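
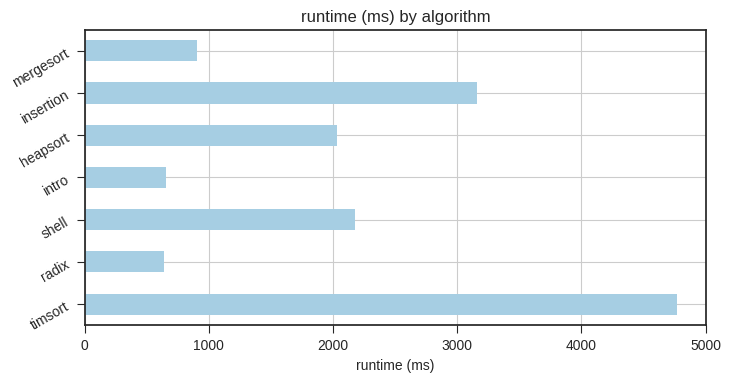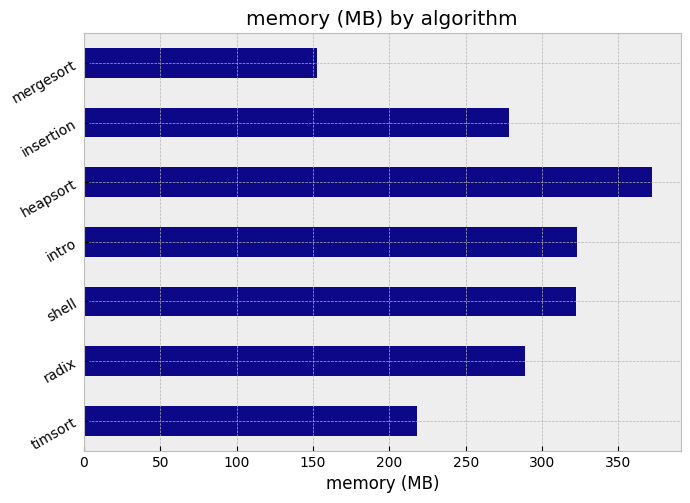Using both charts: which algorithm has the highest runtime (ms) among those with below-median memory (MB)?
Chart 2 median memory (MB) ≈ 300; below-median algorithms: timsort, insertion, mergesort. Among those, timsort has the highest runtime (ms) (≈ 5000).

timsort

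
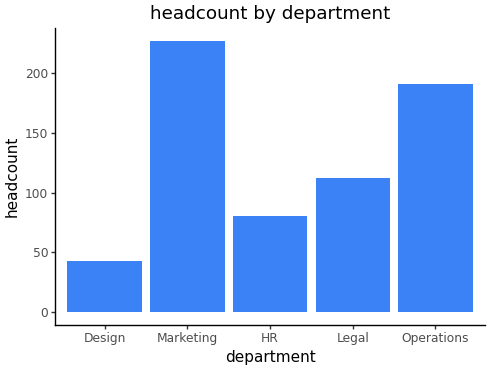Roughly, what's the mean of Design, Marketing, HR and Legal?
(40 + 220 + 80 + 120) / 4 ≈ 115.

≈ 115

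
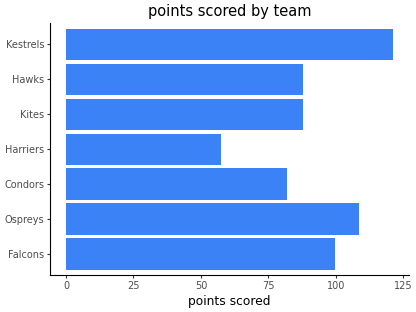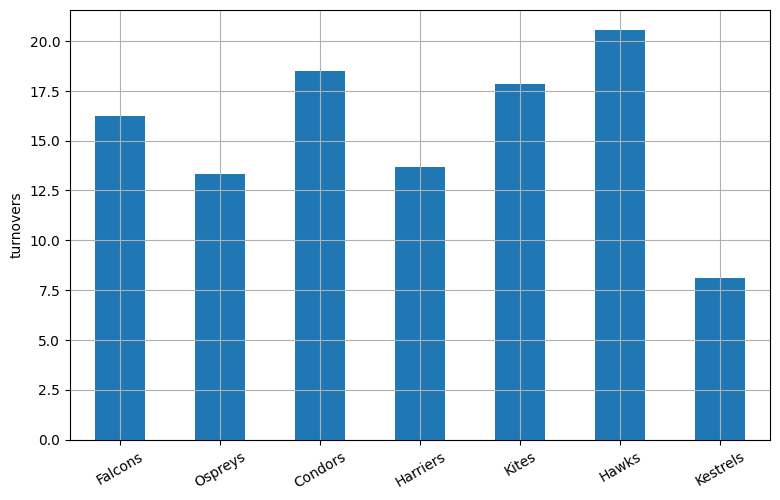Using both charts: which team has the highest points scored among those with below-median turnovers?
Kestrels

Chart 2 median turnovers ≈ 16; below-median teams: Ospreys, Harriers, Kestrels. Among those, Kestrels has the highest points scored (≈ 120).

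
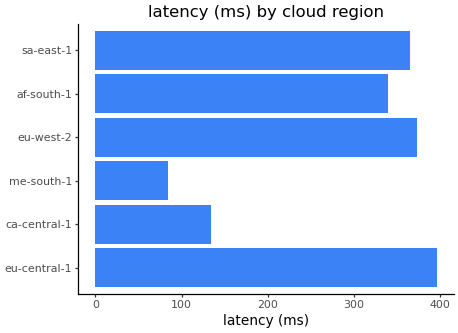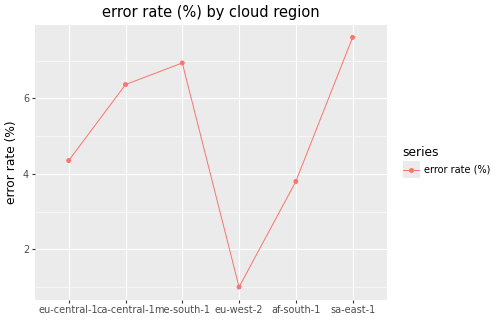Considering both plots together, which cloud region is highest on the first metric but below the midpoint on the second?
eu-central-1

Chart 2 median error rate (%) ≈ 5; below-median cloud regions: eu-central-1, eu-west-2, af-south-1. Among those, eu-central-1 has the highest latency (ms) (≈ 400).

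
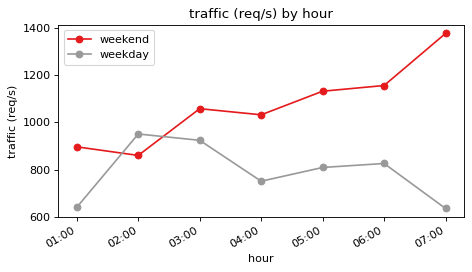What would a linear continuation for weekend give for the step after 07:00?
Last three: 1100, 1200, 1400 → slope ≈ 150/step → next ≈ 1550.

≈ 1550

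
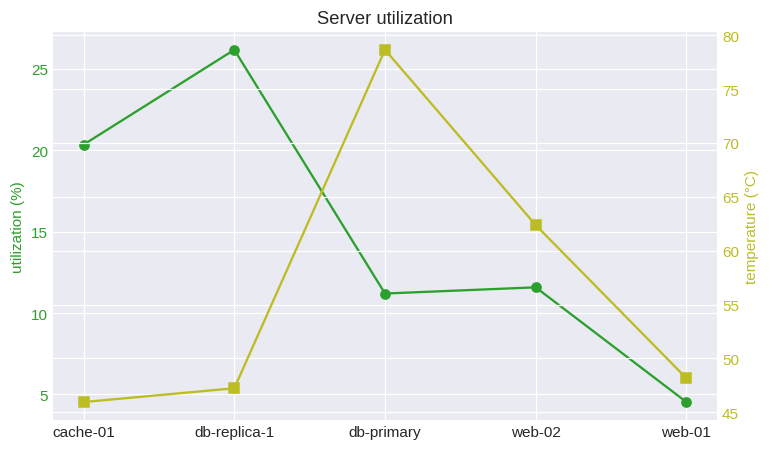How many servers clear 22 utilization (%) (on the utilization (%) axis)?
1

Above 22: db-replica-1.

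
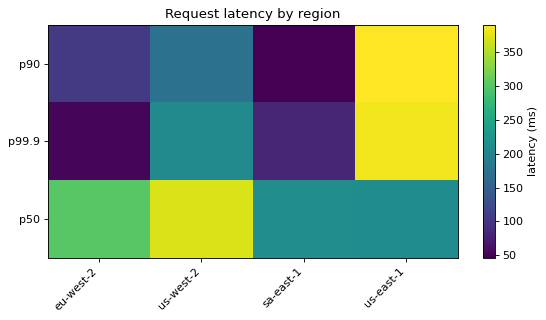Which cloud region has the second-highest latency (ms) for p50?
Top 3 for p50: us-west-2 ≈ 350, eu-west-2 ≈ 300, sa-east-1 ≈ 200.

eu-west-2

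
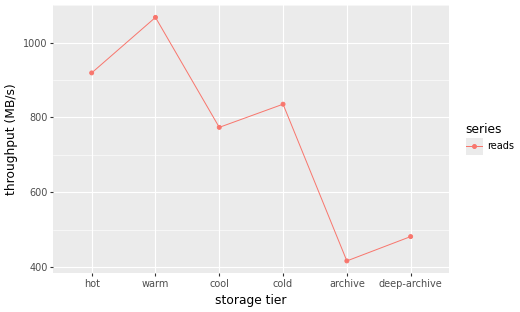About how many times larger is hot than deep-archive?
≈ 1.8×

hot ≈ 900, deep-archive ≈ 500; 900/500 ≈ 1.8.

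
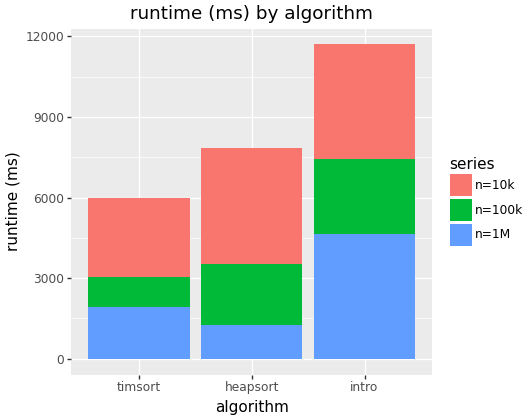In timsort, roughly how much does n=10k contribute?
n=10k top ≈ 6000, bottom ≈ 3000; segment ≈ 3000.

≈ 3000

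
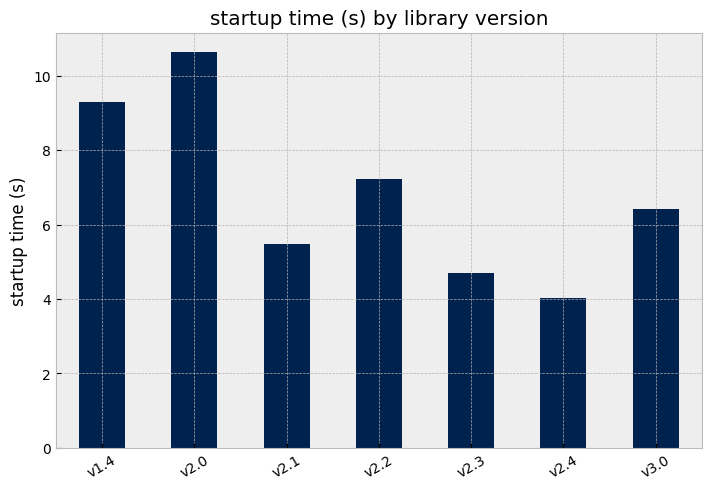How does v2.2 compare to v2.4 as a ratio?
v2.2 ≈ 7, v2.4 ≈ 4; 7/4 ≈ 1.75.

≈ 1.75×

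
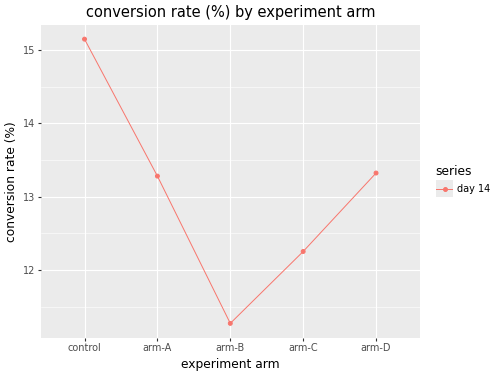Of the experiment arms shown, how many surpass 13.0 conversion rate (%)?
Above 13.0: control, arm-A, arm-D.

3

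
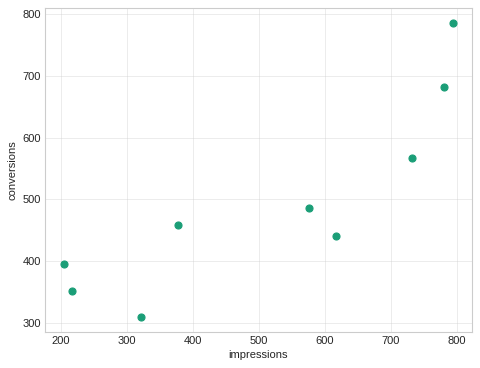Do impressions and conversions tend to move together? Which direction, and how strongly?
Points are positively correlated; strong (|r| ≈ 0.9).

positive, strong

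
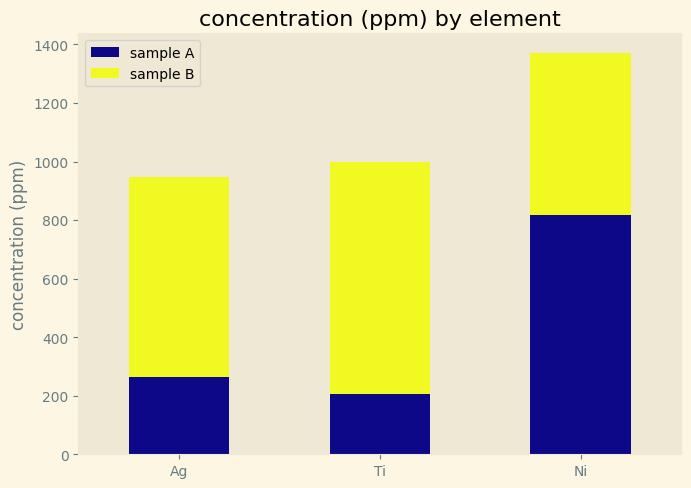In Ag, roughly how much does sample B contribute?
≈ 800

sample B top ≈ 1000, bottom ≈ 200; segment ≈ 800.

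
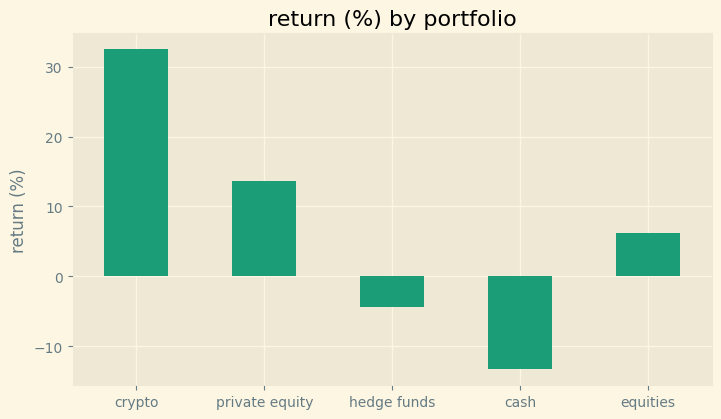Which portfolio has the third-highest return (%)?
equities

Top 4: crypto ≈ 30, private equity ≈ 15, equities ≈ 5, hedge funds ≈ -5.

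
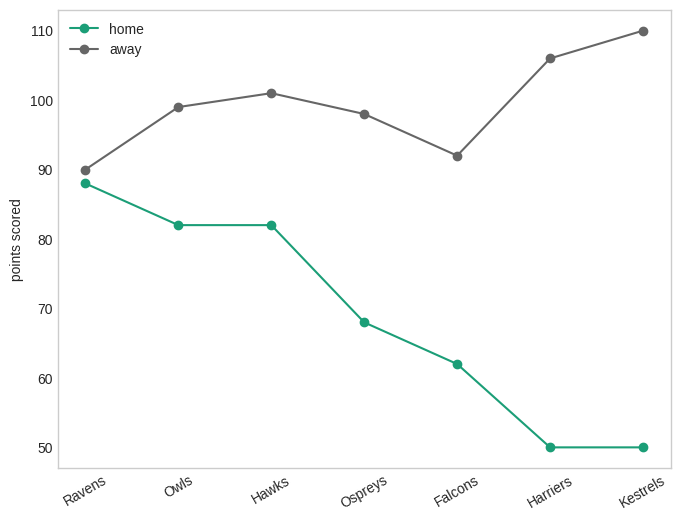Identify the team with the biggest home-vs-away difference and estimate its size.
Kestrels: home ≈ 50, away ≈ 110 → gap ≈ 60. Next-largest (Harriers) is only ≈ 55.

Kestrels, ≈ 60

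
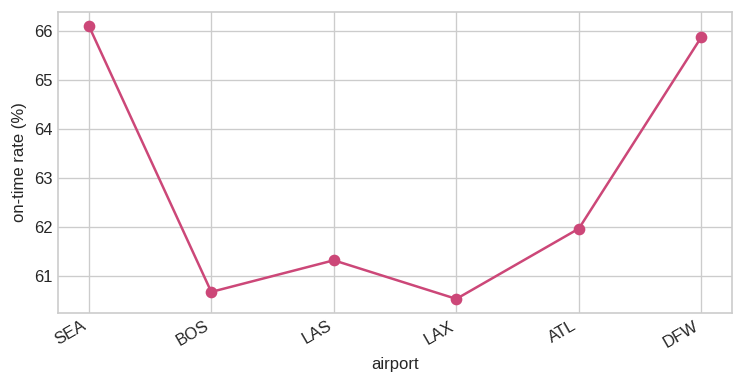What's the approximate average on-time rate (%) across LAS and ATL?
(61.5 + 62.0) / 2 ≈ 61.75.

≈ 61.75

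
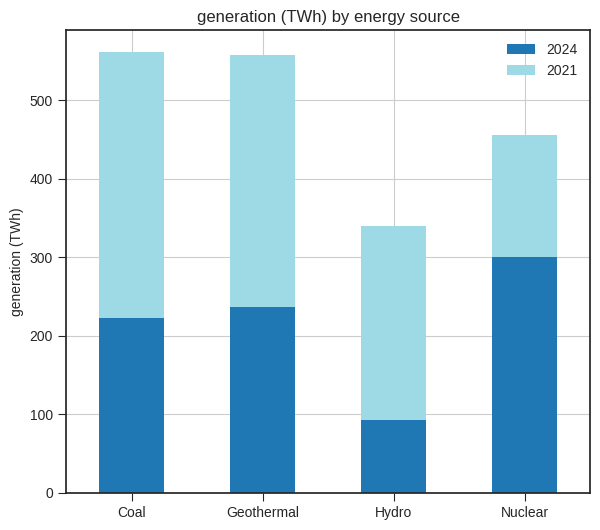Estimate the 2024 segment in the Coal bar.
2024 top ≈ 200, bottom ≈ 0; segment ≈ 200.

≈ 200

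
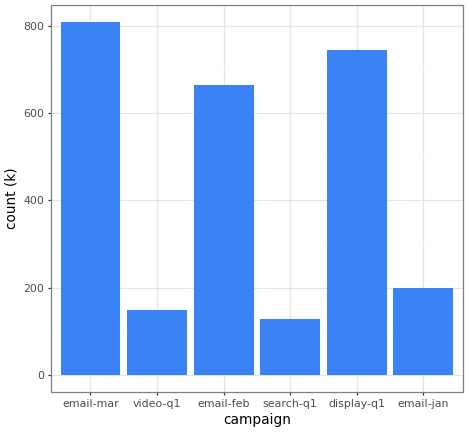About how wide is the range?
Max email-mar ≈ 800, min search-q1 ≈ 100; range ≈ 700.

≈ 700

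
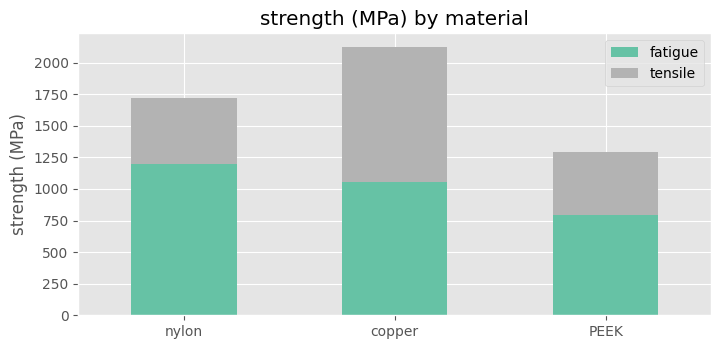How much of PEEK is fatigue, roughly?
fatigue top ≈ 800, bottom ≈ 0; segment ≈ 800.

≈ 800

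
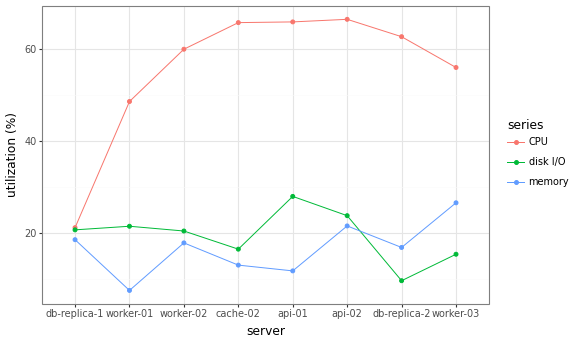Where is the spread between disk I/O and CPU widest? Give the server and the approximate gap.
db-replica-2: disk I/O ≈ 10, CPU ≈ 65 → gap ≈ 55. Next-largest (cache-02) is only ≈ 50.

db-replica-2, ≈ 55 %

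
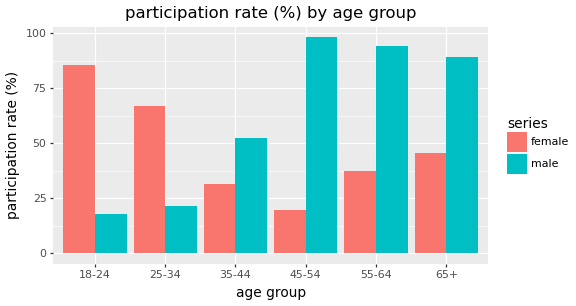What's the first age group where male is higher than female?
35-44

25-34: male ≈ 20 vs female ≈ 70 (not yet); 35-44: male ≈ 50 vs female ≈ 30 (first crossover).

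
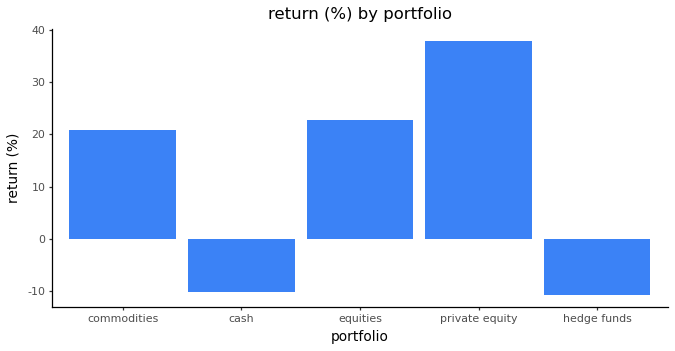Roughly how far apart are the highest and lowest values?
≈ 50

Max private equity ≈ 40, min hedge funds ≈ -10; range ≈ 50.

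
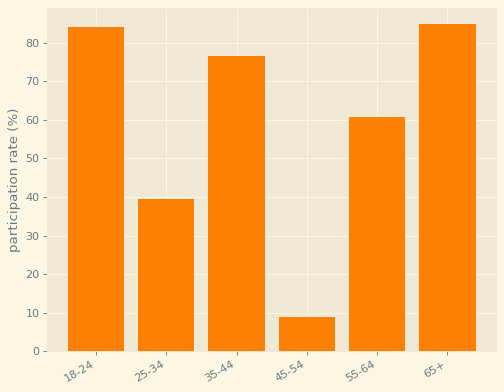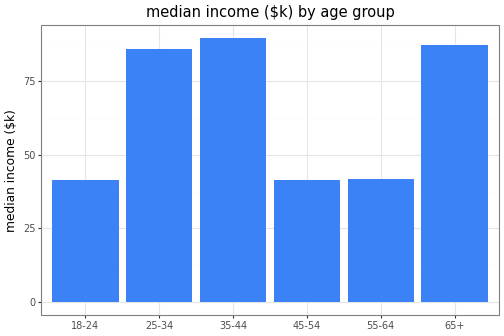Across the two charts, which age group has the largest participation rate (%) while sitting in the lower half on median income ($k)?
18-24

Chart 2 median median income ($k) ≈ 60; below-median age groups: 18-24, 45-54, 55-64. Among those, 18-24 has the highest participation rate (%) (≈ 80).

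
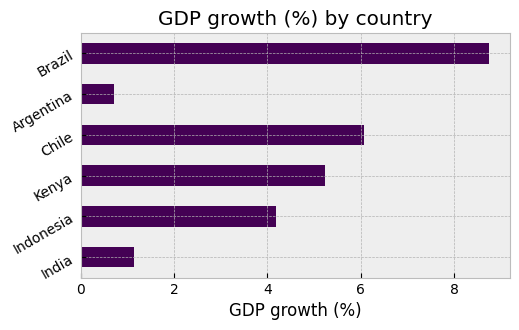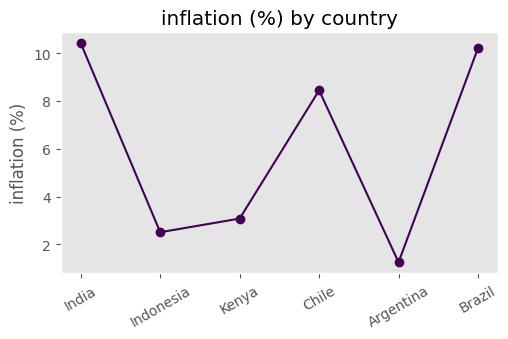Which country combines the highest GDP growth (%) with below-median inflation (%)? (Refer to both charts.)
Chart 2 median inflation (%) ≈ 6; below-median countries: Indonesia, Kenya, Argentina. Among those, Kenya has the highest GDP growth (%) (≈ 5).

Kenya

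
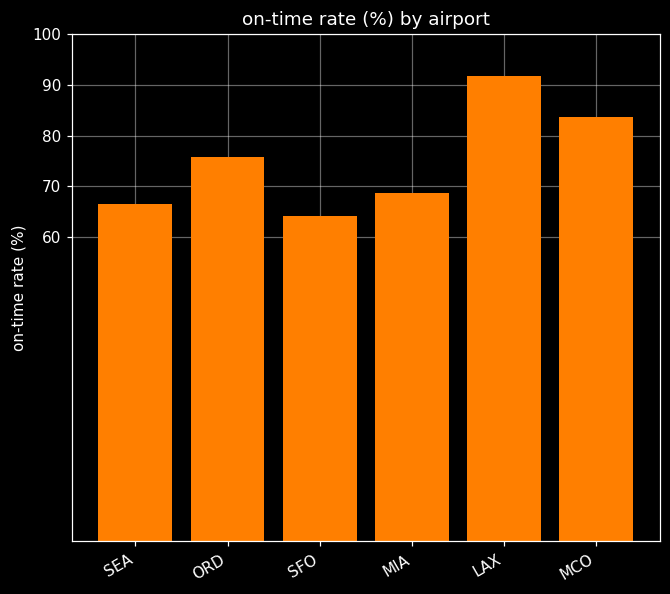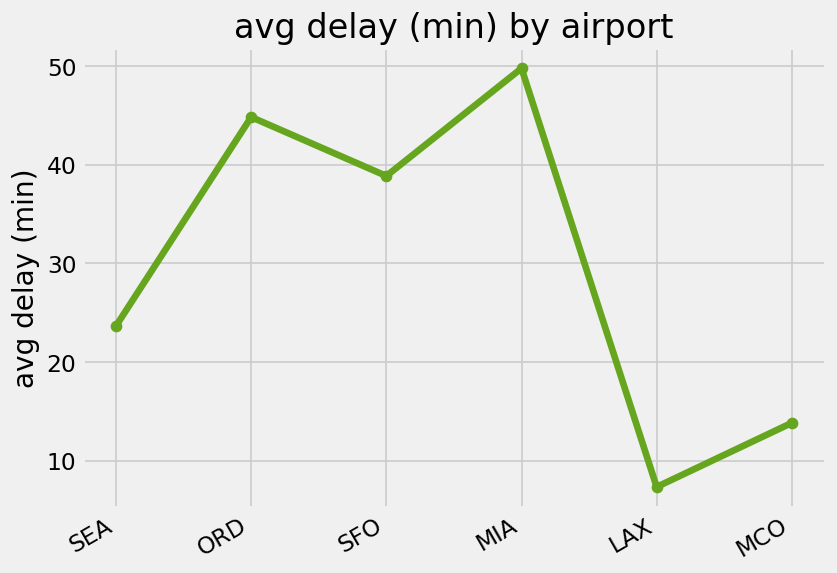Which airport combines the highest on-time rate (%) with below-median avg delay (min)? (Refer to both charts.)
Chart 2 median avg delay (min) ≈ 30; below-median airports: SEA, LAX, MCO. Among those, LAX has the highest on-time rate (%) (≈ 90).

LAX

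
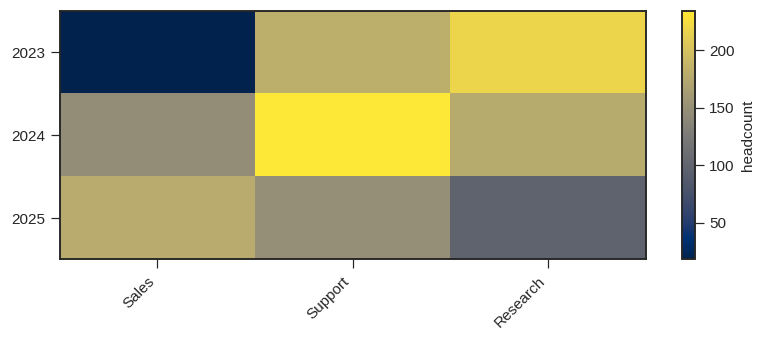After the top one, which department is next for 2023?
Top 3 for 2023: Research ≈ 220, Support ≈ 180, Sales ≈ 20.

Support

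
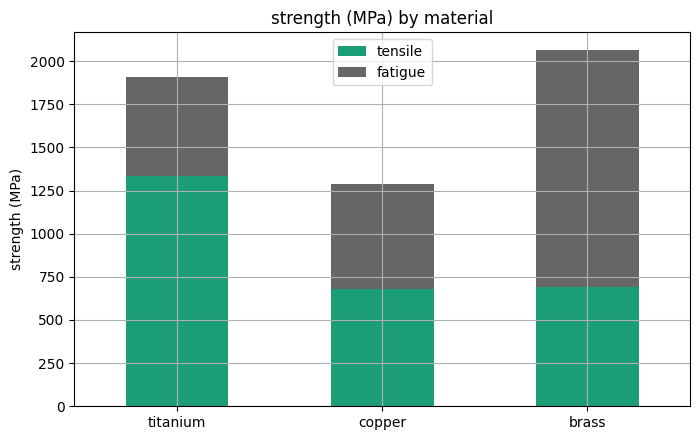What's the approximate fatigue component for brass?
fatigue top ≈ 2000, bottom ≈ 600; segment ≈ 1400.

≈ 1400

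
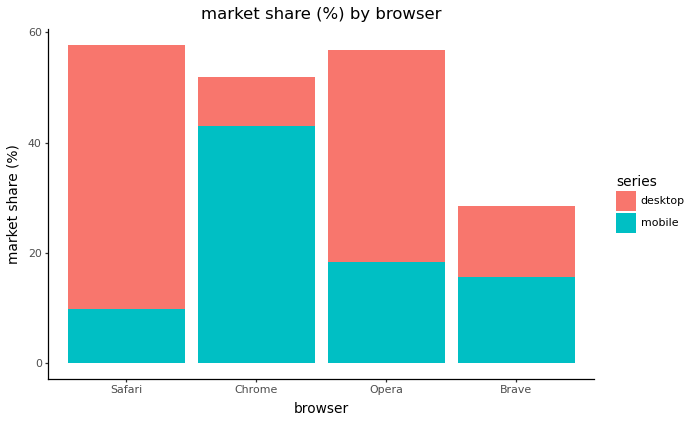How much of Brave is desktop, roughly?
≈ 15

desktop top ≈ 30, bottom ≈ 15; segment ≈ 15.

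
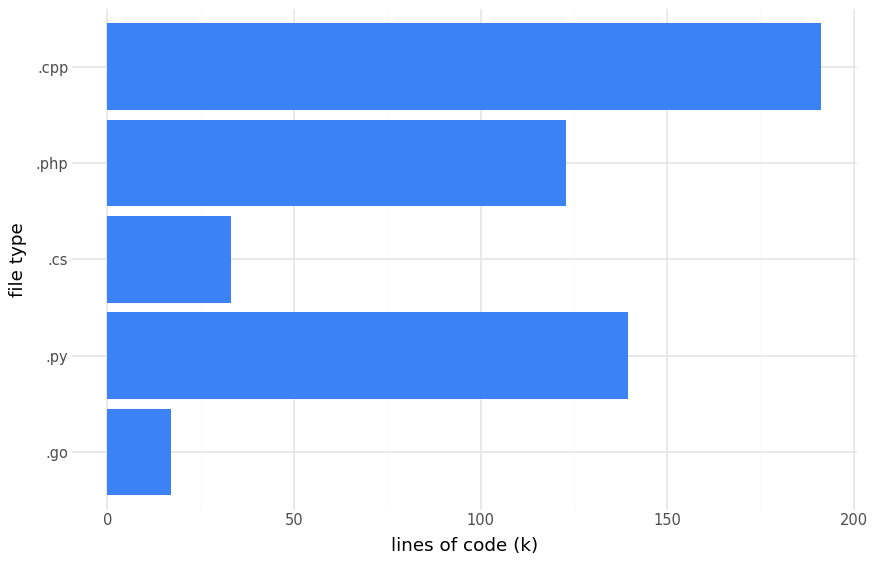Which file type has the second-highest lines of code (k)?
Top 3: .cpp ≈ 200, .py ≈ 140, .php ≈ 120.

.py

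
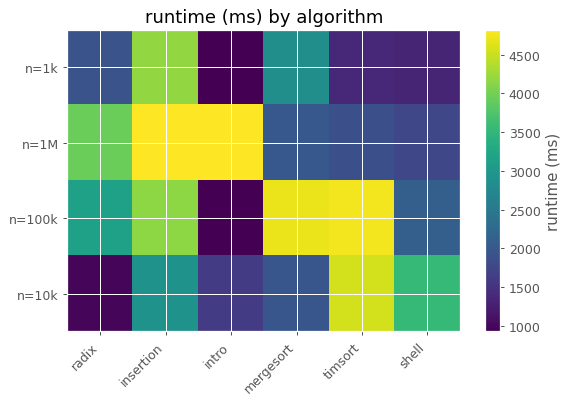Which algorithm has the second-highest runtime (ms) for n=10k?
Top 3 for n=10k: timsort ≈ 4500, shell ≈ 3500, insertion ≈ 3000.

shell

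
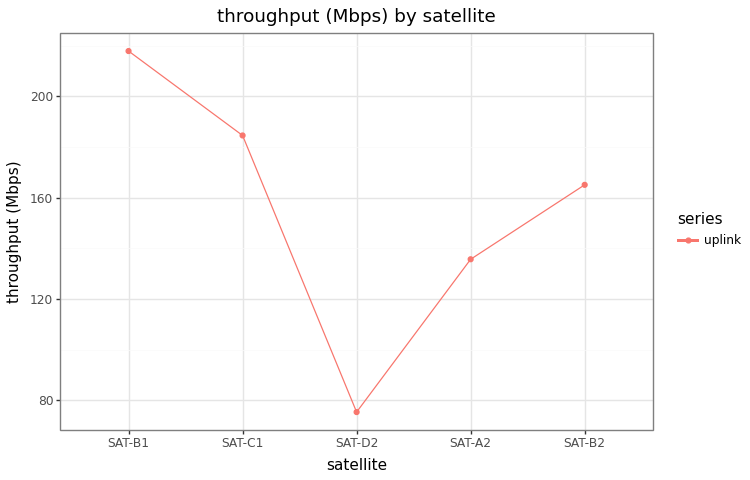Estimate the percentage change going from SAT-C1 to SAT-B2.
≈ -11.1%

SAT-C1 ≈ 180, SAT-B2 ≈ 160; (160 − 180) / 180 ≈ -11.1%.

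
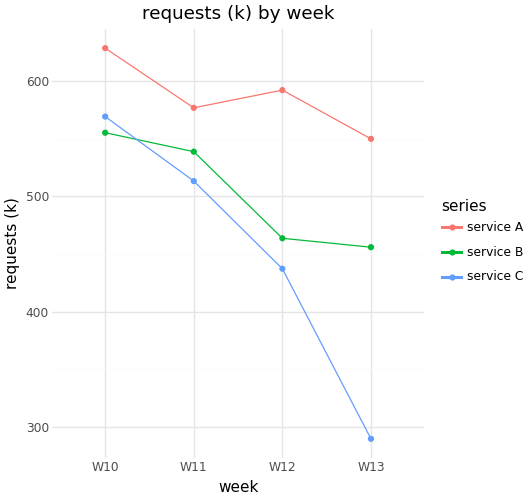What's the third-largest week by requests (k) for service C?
Top 4 for service C: W10 ≈ 550, W11 ≈ 500, W12 ≈ 450, W13 ≈ 300.

W12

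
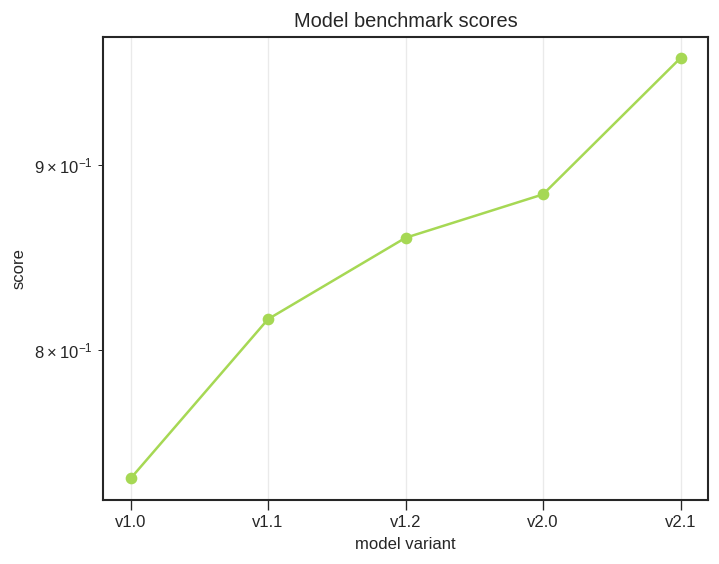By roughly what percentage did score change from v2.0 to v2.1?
≈ +9.1%

v2.0 ≈ 0.88, v2.1 ≈ 0.96; (0.96 − 0.88) / 0.88 ≈ +9.1%.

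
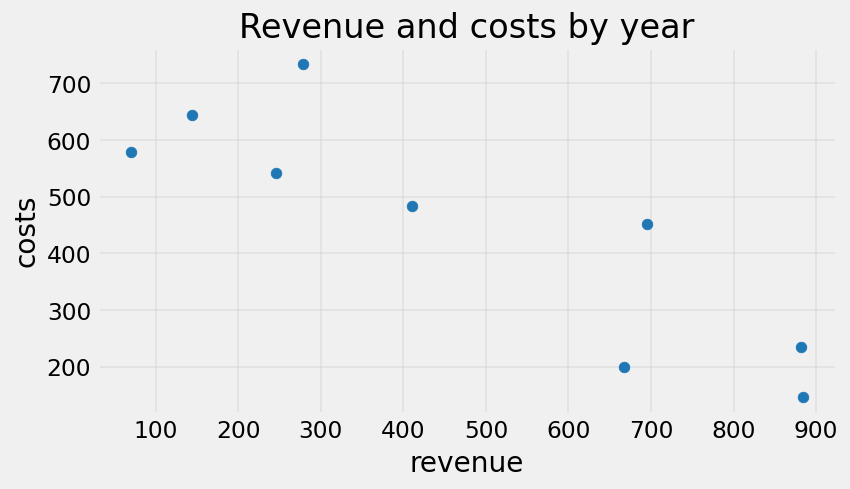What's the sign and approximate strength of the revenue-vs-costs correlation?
Points are negatively correlated; strong (|r| ≈ 0.9).

negative, strong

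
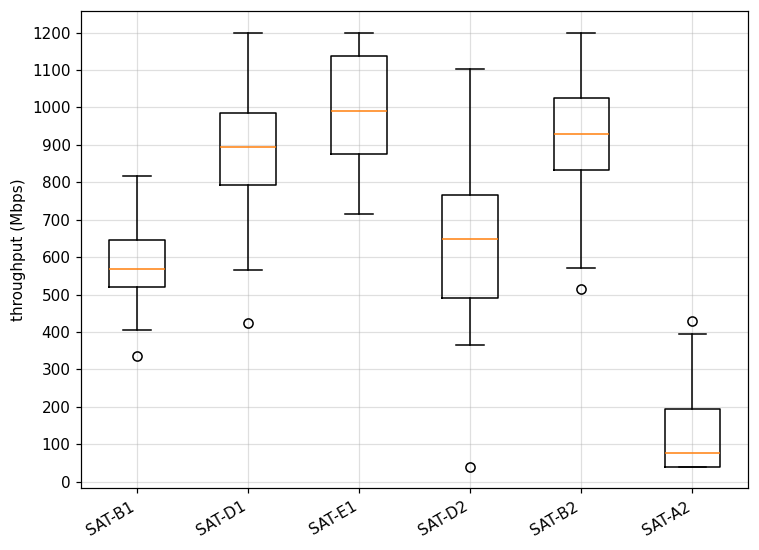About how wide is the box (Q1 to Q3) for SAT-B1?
≈ 100

Q3 ≈ 600, Q1 ≈ 500; IQR ≈ 100.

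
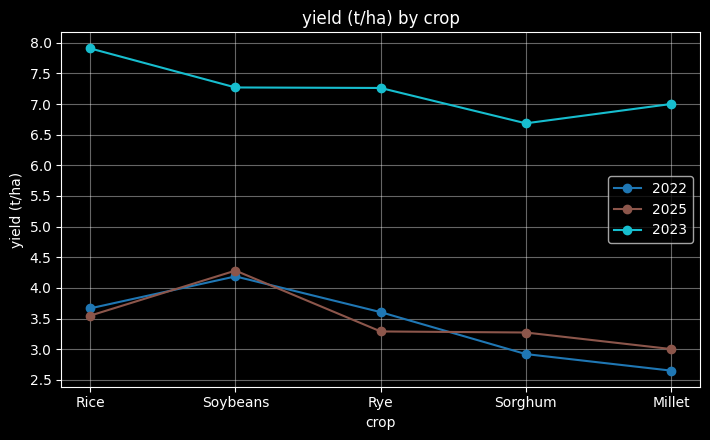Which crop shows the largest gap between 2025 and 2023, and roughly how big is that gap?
Rice: 2025 ≈ 3.5, 2023 ≈ 8.0 → gap ≈ 4.5. Next-largest (Millet) is only ≈ 4.0.

Rice, ≈ 4.5 t/ha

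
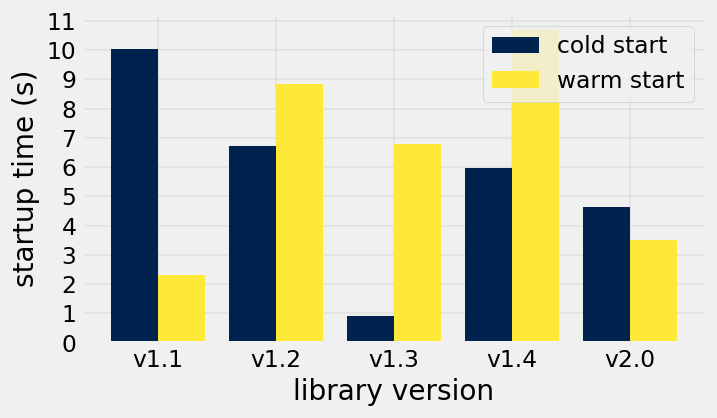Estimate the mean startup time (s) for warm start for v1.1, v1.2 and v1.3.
≈ 6

(2 + 9 + 7) / 3 ≈ 6.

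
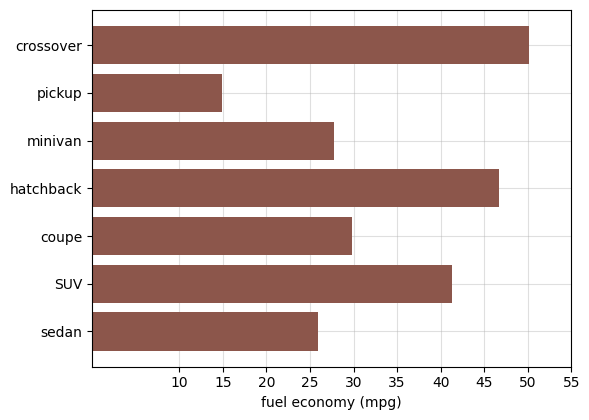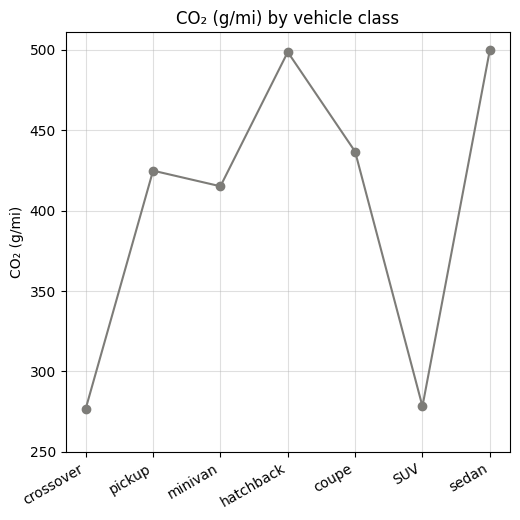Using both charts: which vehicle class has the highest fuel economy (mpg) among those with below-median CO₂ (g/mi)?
Chart 2 median CO₂ (g/mi) ≈ 400; below-median vehicle classes: crossover, minivan, SUV. Among those, crossover has the highest fuel economy (mpg) (≈ 50).

crossover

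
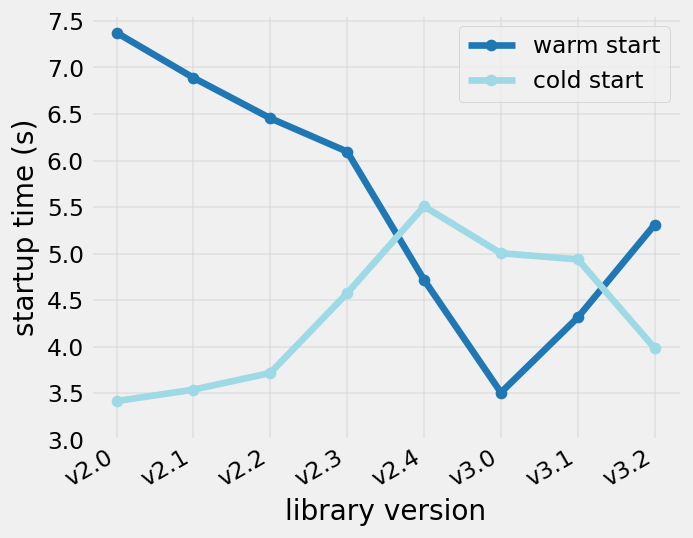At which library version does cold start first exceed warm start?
v2.3: cold start ≈ 4.5 vs warm start ≈ 6.0 (not yet); v2.4: cold start ≈ 5.5 vs warm start ≈ 4.5 (first crossover).

v2.4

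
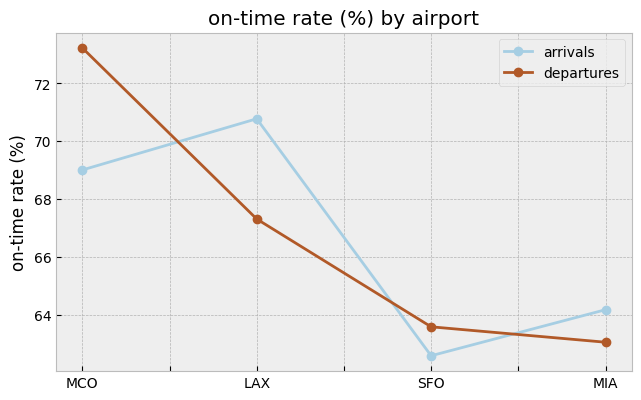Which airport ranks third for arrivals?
Top 4 for arrivals: LAX ≈ 71, MCO ≈ 69, MIA ≈ 64, SFO ≈ 63.

MIA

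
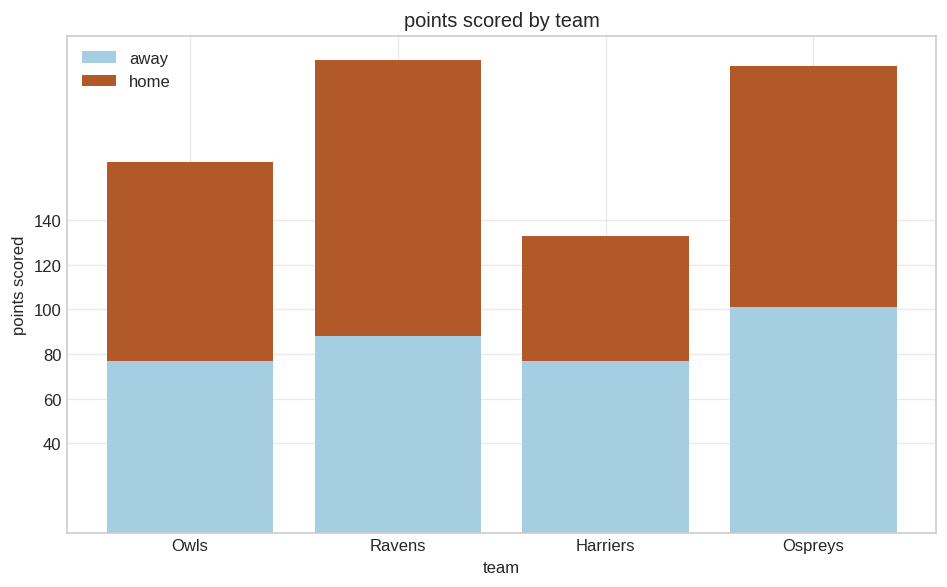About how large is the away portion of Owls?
away top ≈ 80, bottom ≈ 0; segment ≈ 80.

≈ 80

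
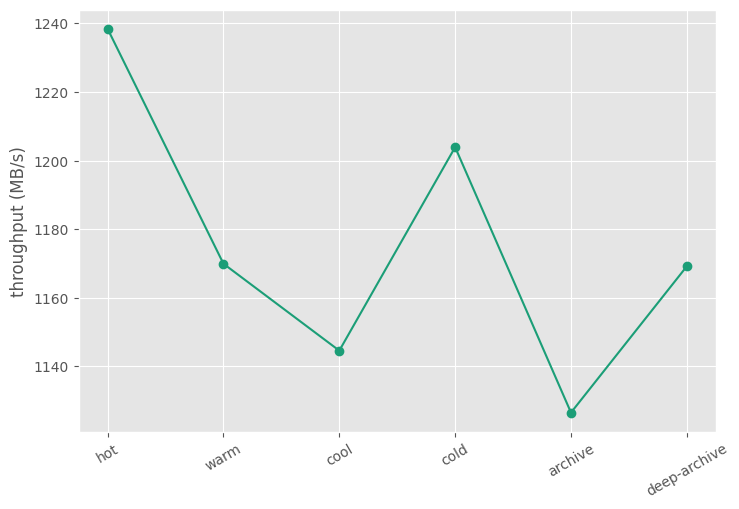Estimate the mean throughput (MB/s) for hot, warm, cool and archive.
≈ 1170

(1240 + 1170 + 1140 + 1130) / 4 ≈ 1170.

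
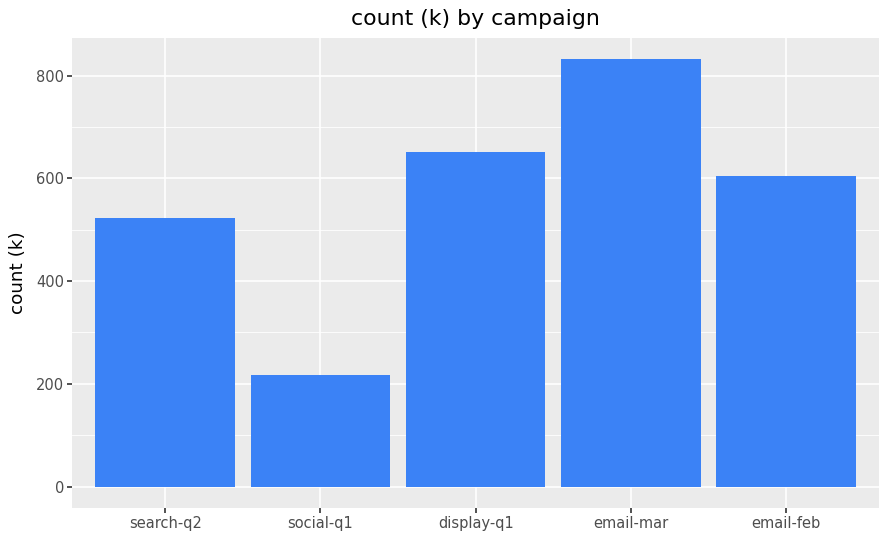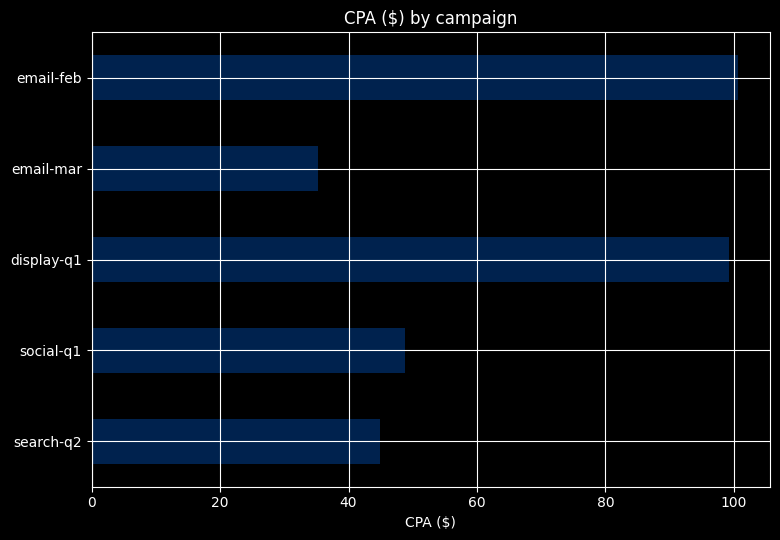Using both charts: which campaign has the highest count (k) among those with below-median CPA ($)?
email-mar

Chart 2 median CPA ($) ≈ 50; below-median campaigns: search-q2, email-mar. Among those, email-mar has the highest count (k) (≈ 800).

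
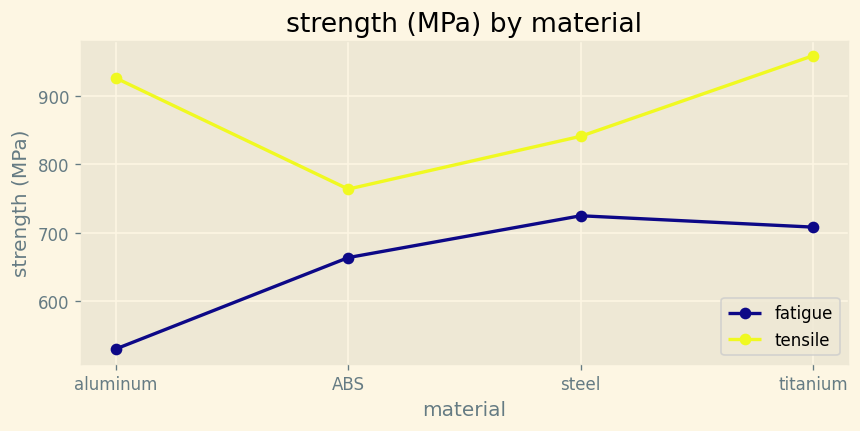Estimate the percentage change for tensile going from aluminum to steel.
≈ -10.5%

aluminum ≈ 950, steel ≈ 850; (850 − 950) / 950 ≈ -10.5%.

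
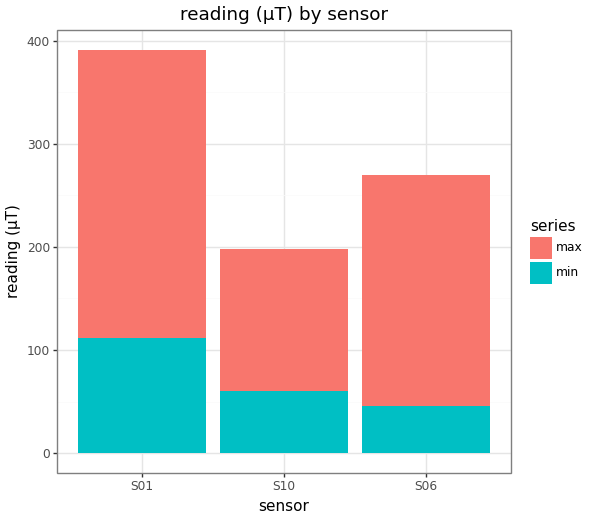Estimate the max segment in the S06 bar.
max top ≈ 250, bottom ≈ 50; segment ≈ 200.

≈ 200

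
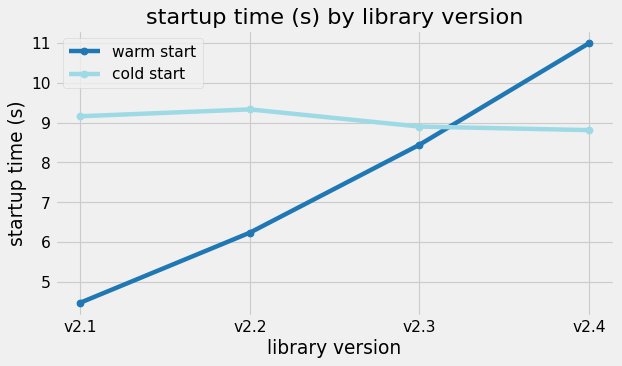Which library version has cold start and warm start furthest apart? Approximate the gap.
v2.1, ≈ 5 s

v2.1: cold start ≈ 9, warm start ≈ 4 → gap ≈ 5. Next-largest (v2.2) is only ≈ 3.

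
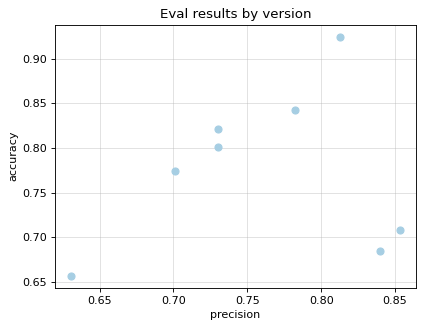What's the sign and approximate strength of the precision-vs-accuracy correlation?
no clear correlation

Points are roughly uncorrelated; weak (|r| ≈ 0.2).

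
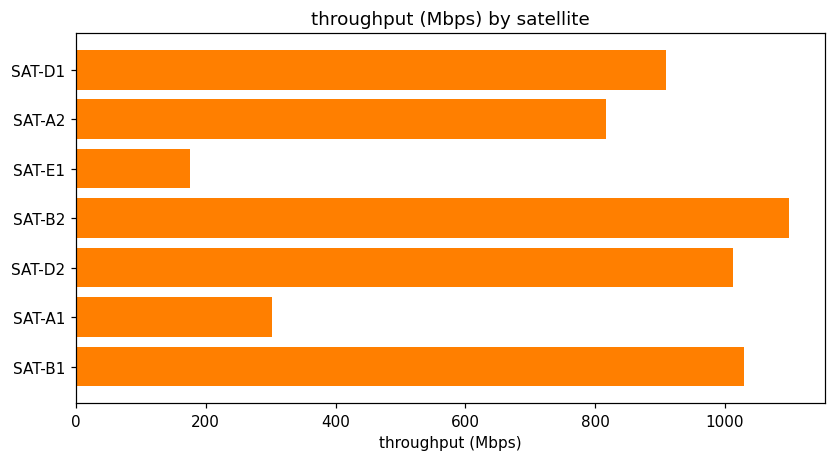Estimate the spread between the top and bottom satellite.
≈ 900

Max SAT-B2 ≈ 1100, min SAT-E1 ≈ 200; range ≈ 900.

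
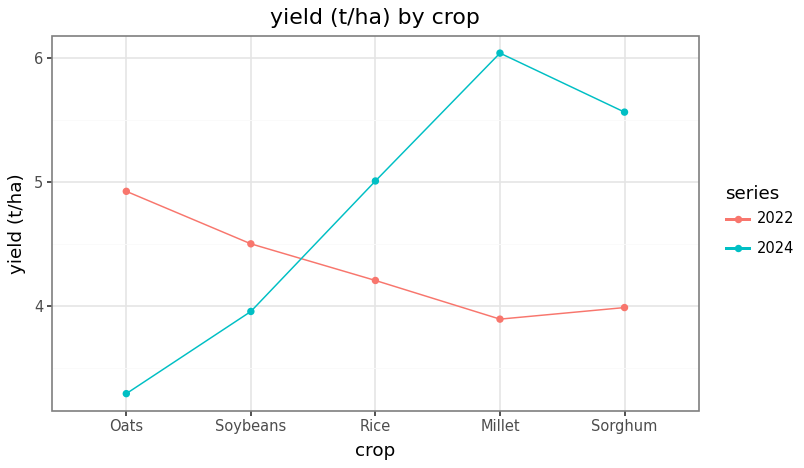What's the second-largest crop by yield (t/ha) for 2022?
Top 3 for 2022: Oats ≈ 5.0, Soybeans ≈ 4.5, Rice ≈ 4.0.

Soybeans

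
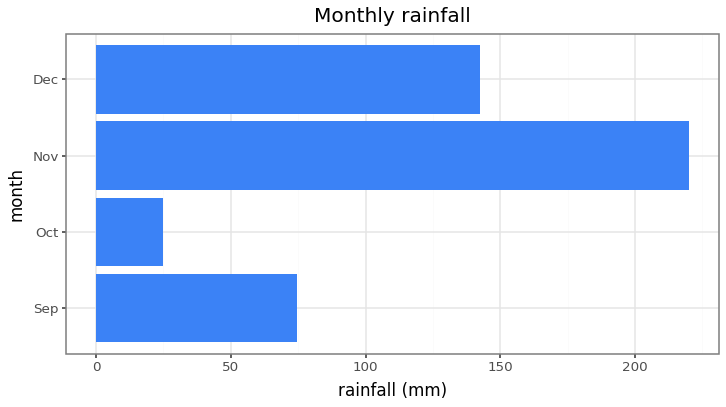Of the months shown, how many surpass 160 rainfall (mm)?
1

Above 160: Nov.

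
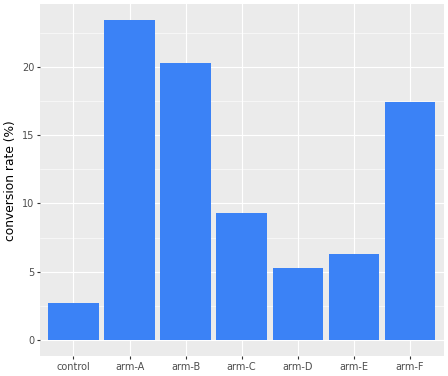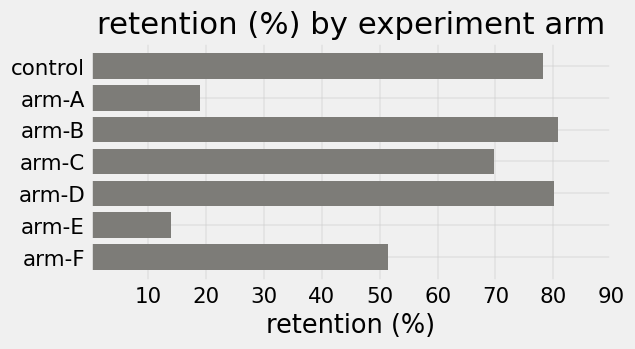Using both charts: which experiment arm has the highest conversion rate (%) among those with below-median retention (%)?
arm-A

Chart 2 median retention (%) ≈ 70; below-median experiment arms: arm-A, arm-E, arm-F. Among those, arm-A has the highest conversion rate (%) (≈ 25).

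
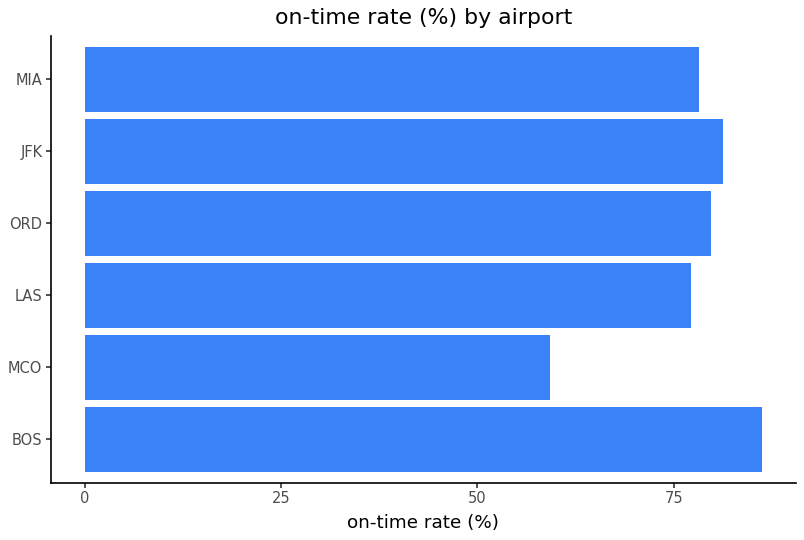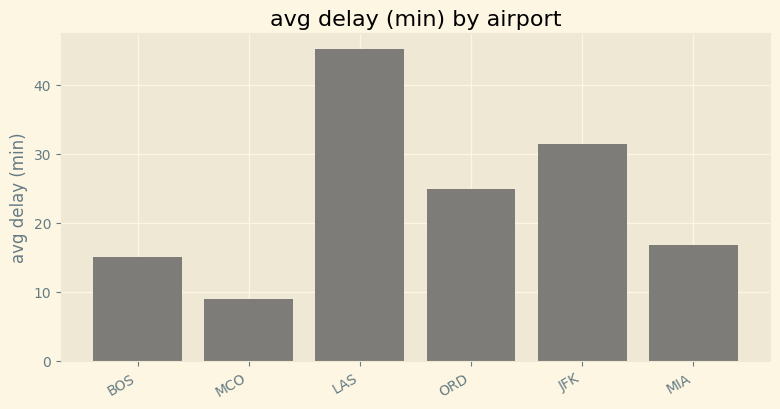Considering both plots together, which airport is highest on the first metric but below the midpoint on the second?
BOS

Chart 2 median avg delay (min) ≈ 20; below-median airports: BOS, MCO, MIA. Among those, BOS has the highest on-time rate (%) (≈ 90).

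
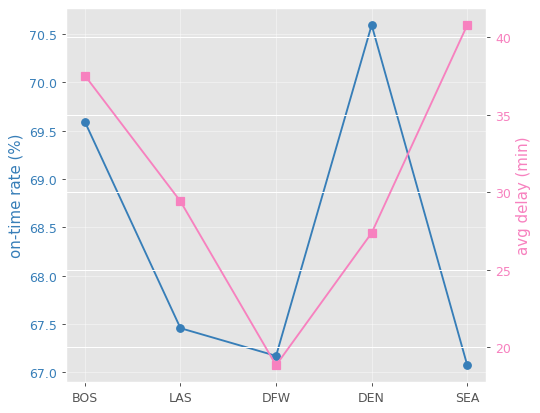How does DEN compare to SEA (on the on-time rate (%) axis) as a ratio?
≈ 1.05×

DEN ≈ 70.5, SEA ≈ 67.0; 70.5/67.0 ≈ 1.05.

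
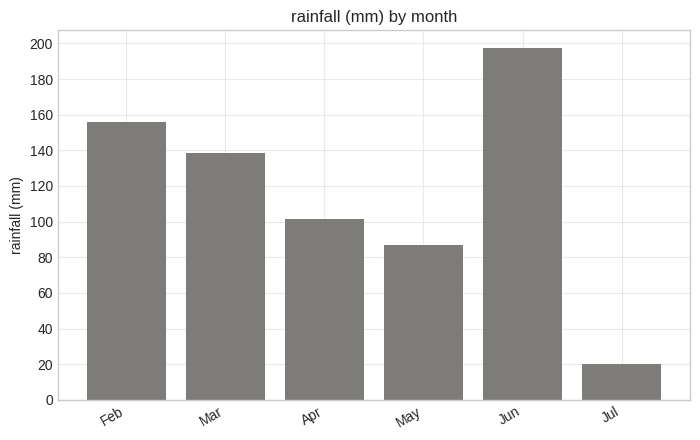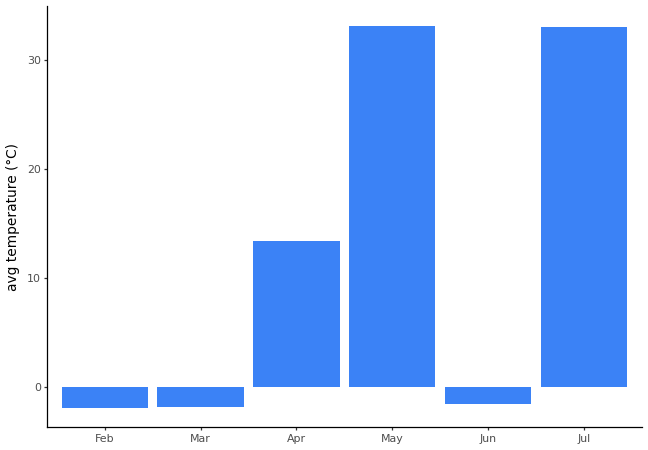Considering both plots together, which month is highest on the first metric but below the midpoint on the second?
Jun

Chart 2 median avg temperature (°C) ≈ 5; below-median months: Feb, Mar, Jun. Among those, Jun has the highest rainfall (mm) (≈ 200).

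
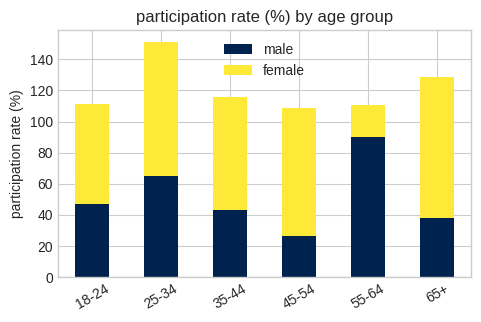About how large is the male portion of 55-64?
≈ 100

male top ≈ 100, bottom ≈ 0; segment ≈ 100.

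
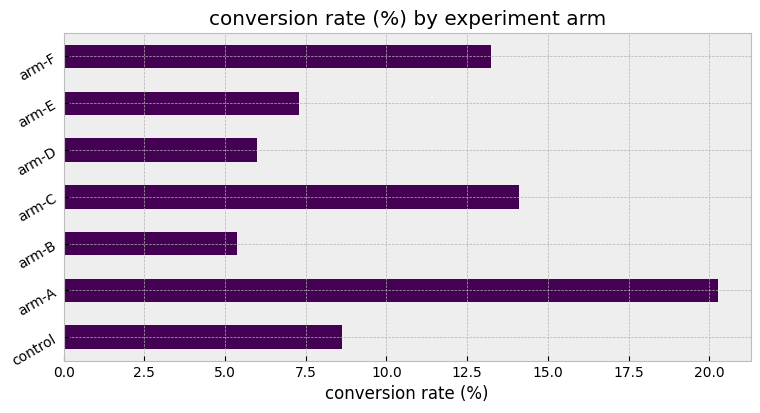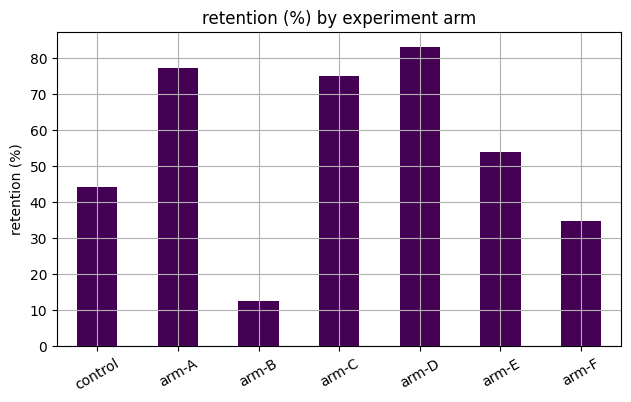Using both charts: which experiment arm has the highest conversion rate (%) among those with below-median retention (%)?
Chart 2 median retention (%) ≈ 50; below-median experiment arms: control, arm-B, arm-F. Among those, arm-F has the highest conversion rate (%) (≈ 14).

arm-F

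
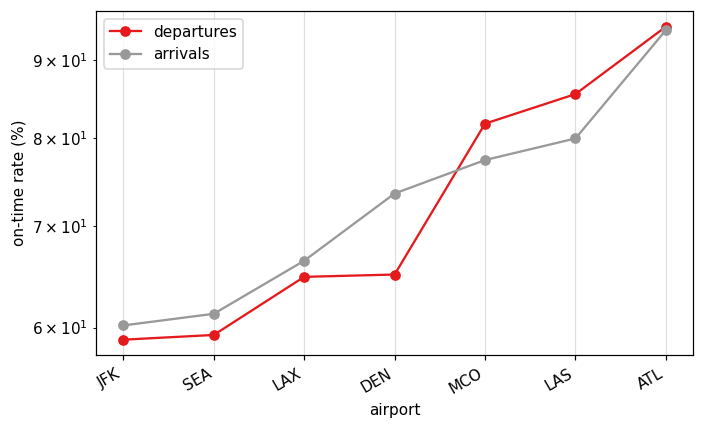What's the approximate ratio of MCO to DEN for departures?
MCO ≈ 80, DEN ≈ 65; 80/65 ≈ 1.23.

≈ 1.23×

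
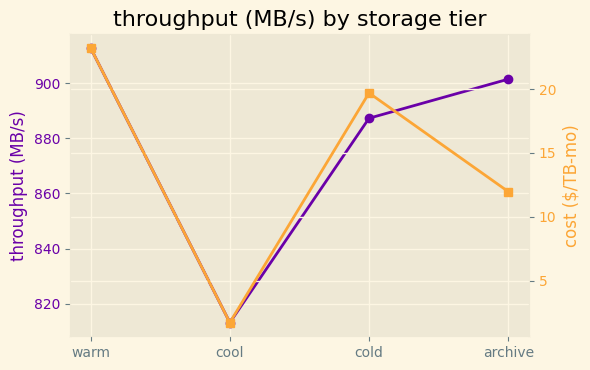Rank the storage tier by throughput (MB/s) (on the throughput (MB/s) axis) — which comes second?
Top 3 (on the throughput (MB/s) axis): warm ≈ 910, archive ≈ 900, cold ≈ 890.

archive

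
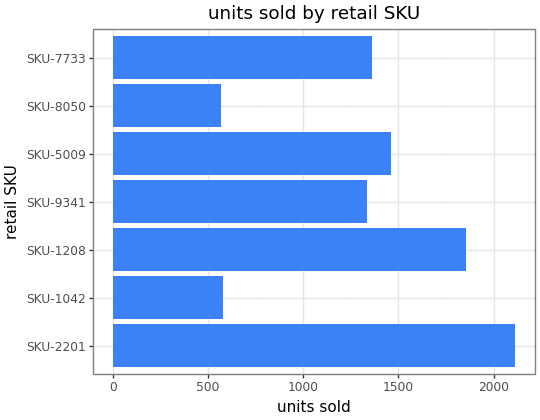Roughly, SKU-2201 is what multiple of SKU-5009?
SKU-2201 ≈ 2200, SKU-5009 ≈ 1400; 2200/1400 ≈ 1.57.

≈ 1.57×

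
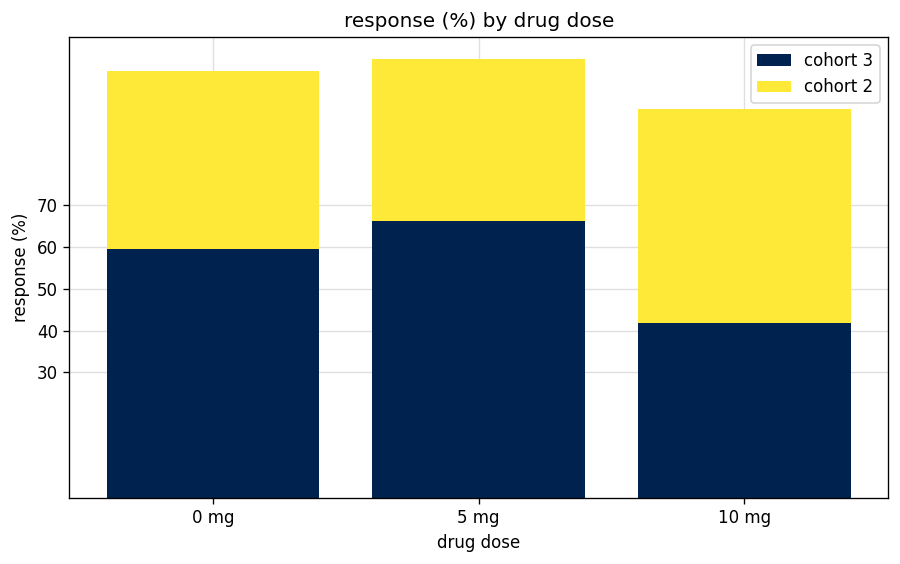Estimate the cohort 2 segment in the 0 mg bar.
≈ 40

cohort 2 top ≈ 100, bottom ≈ 60; segment ≈ 40.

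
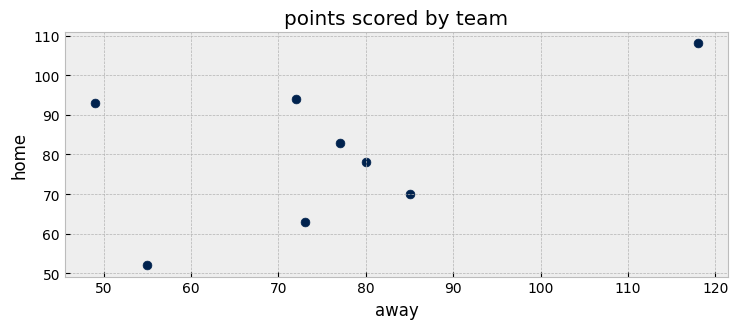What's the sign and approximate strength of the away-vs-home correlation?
Points are positively correlated; moderate (|r| ≈ 0.5).

positive, moderate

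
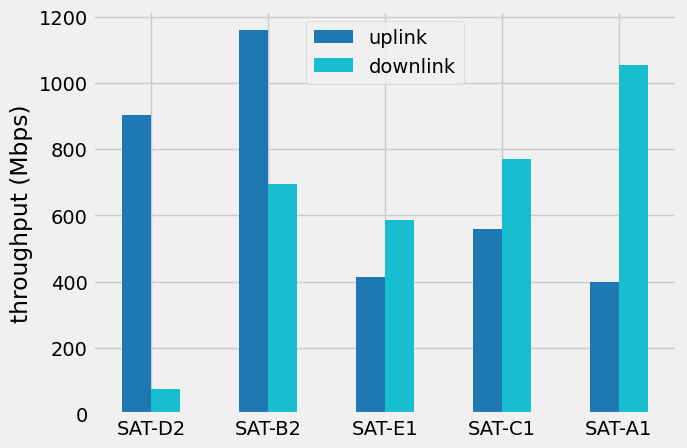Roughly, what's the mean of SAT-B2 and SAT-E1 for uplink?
≈ 800

(1200 + 400) / 2 ≈ 800.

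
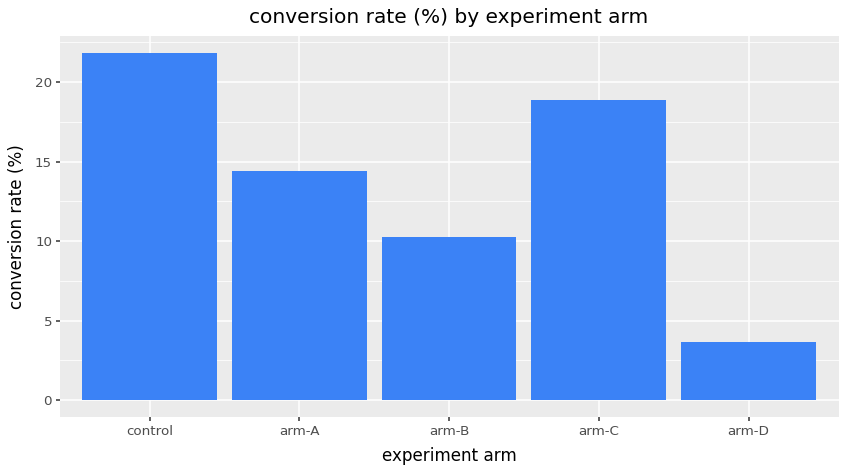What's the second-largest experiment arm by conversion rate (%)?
arm-C

Top 3: control ≈ 22, arm-C ≈ 18, arm-A ≈ 14.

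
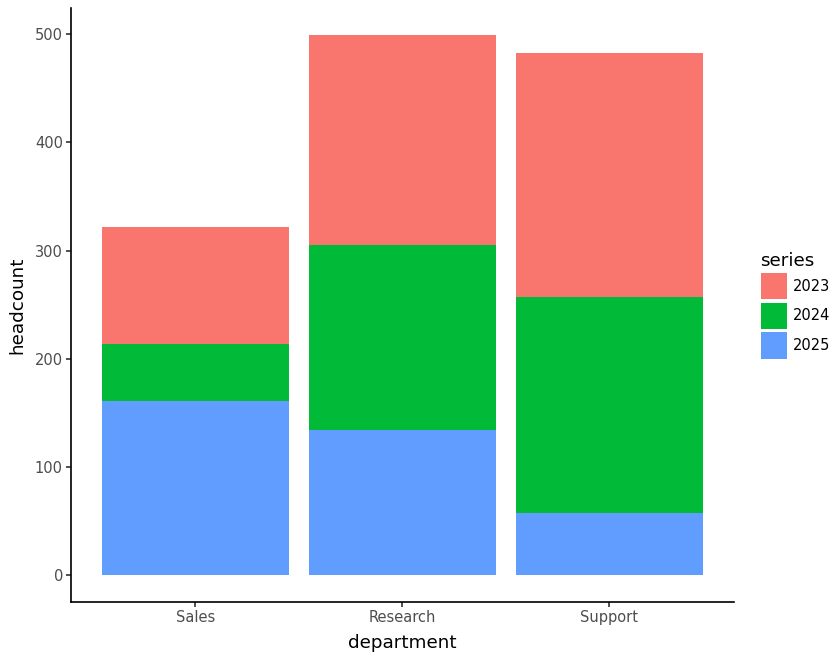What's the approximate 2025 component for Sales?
≈ 150

2025 top ≈ 150, bottom ≈ 0; segment ≈ 150.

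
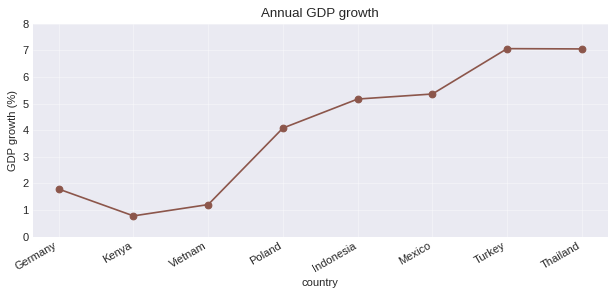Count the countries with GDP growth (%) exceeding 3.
Above 3: Poland, Indonesia, Mexico, Turkey, Thailand.

5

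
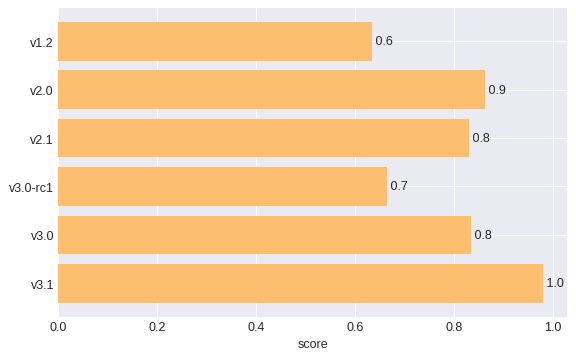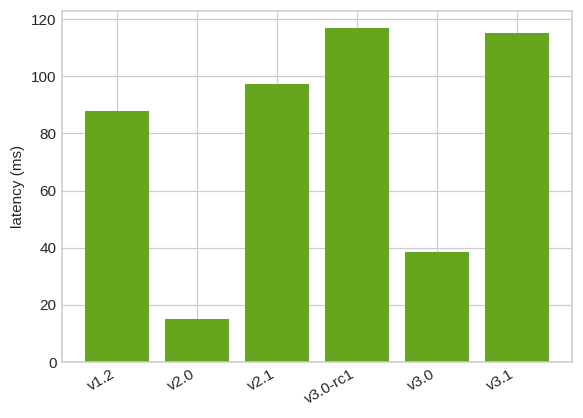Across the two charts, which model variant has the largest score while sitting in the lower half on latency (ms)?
Chart 2 median latency (ms) ≈ 100; below-median model variants: v1.2, v2.0, v3.0. Among those, v2.0 has the highest score (≈ 0.9).

v2.0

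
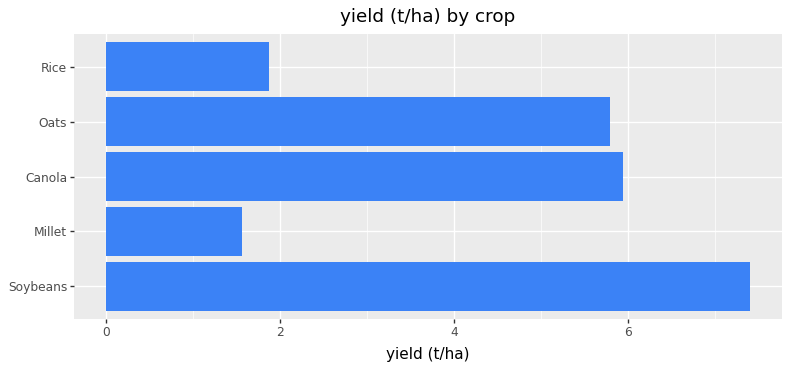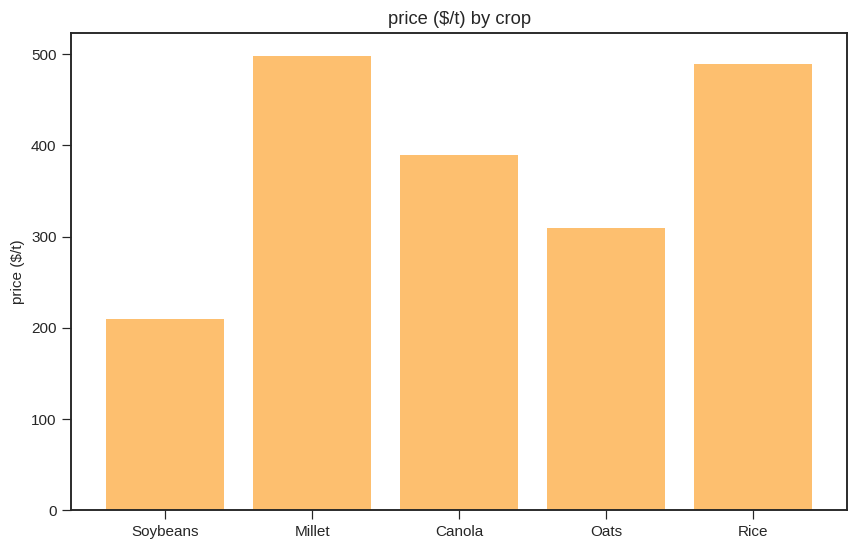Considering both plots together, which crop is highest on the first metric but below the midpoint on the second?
Chart 2 median price ($/t) ≈ 400; below-median crops: Soybeans, Oats. Among those, Soybeans has the highest yield (t/ha) (≈ 7).

Soybeans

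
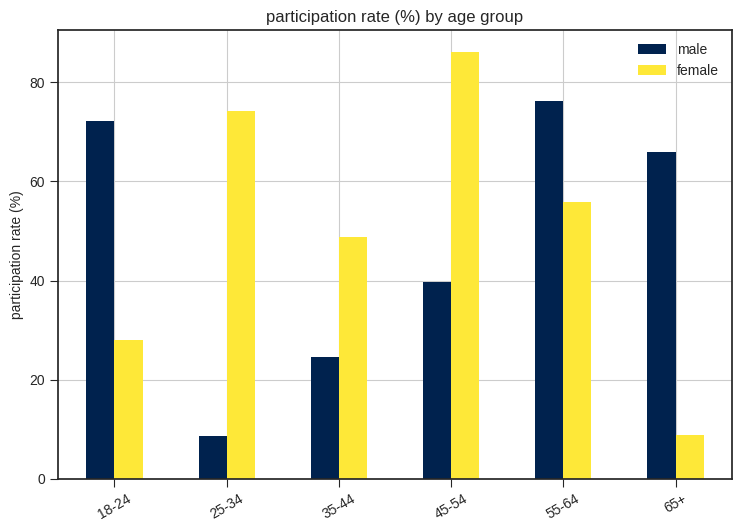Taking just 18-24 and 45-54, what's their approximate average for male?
(70 + 40) / 2 ≈ 55.

≈ 55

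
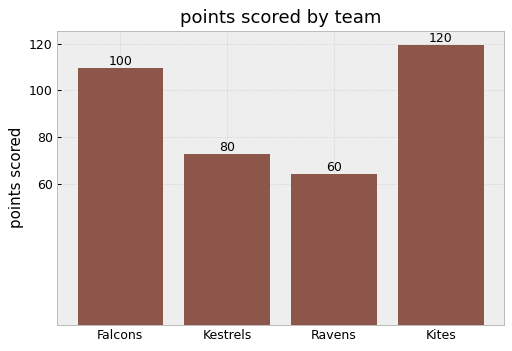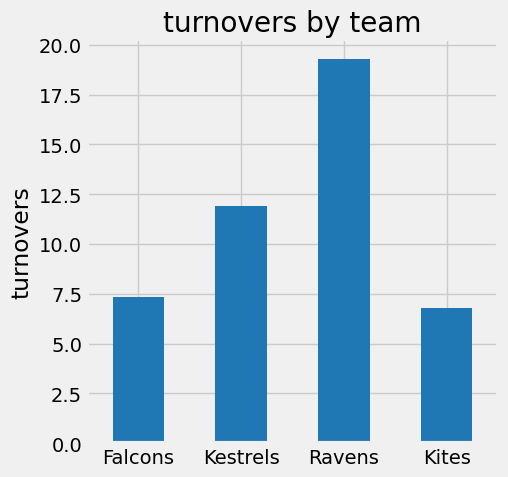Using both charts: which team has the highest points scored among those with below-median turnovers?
Kites

Chart 2 median turnovers ≈ 10; below-median teams: Falcons, Kites. Among those, Kites has the highest points scored (≈ 120).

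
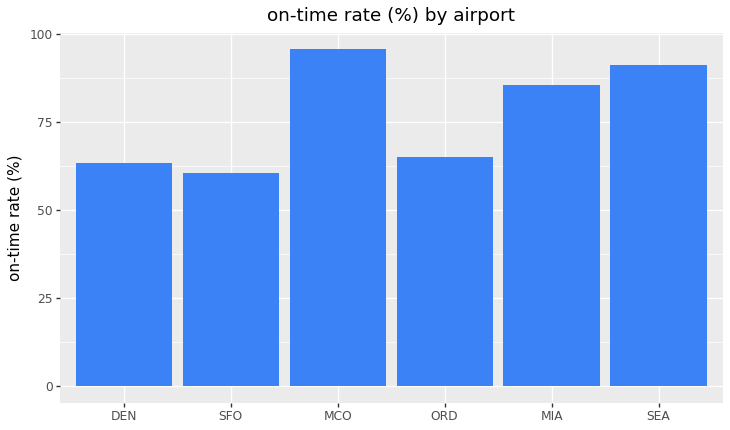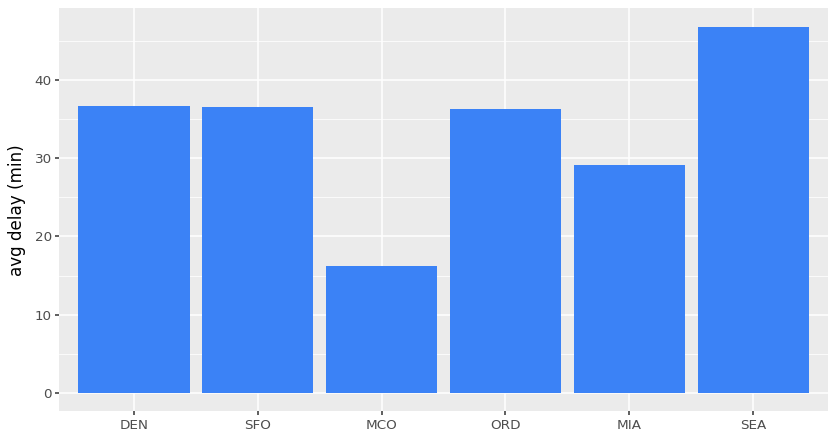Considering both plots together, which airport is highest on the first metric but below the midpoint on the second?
MCO

Chart 2 median avg delay (min) ≈ 35; below-median airports: MCO, ORD, MIA. Among those, MCO has the highest on-time rate (%) (≈ 100).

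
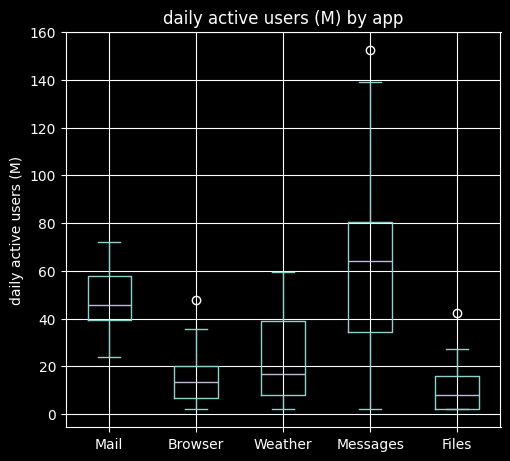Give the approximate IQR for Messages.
≈ 45

Q3 ≈ 80, Q1 ≈ 35; IQR ≈ 45.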